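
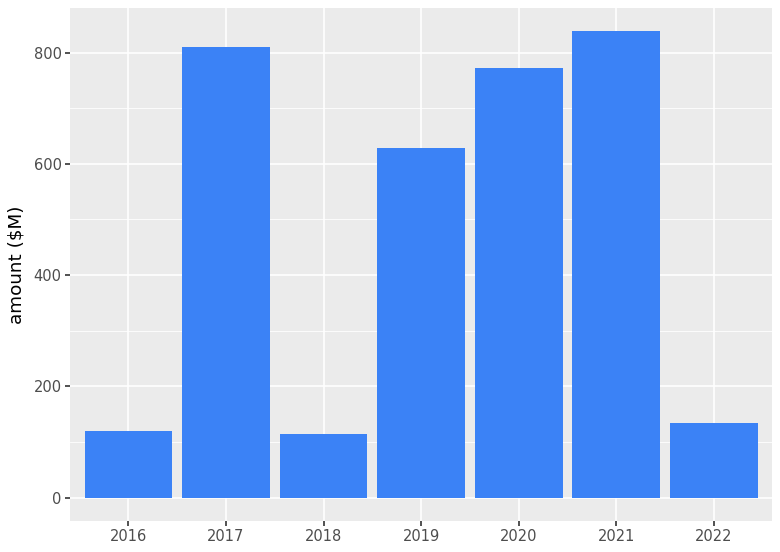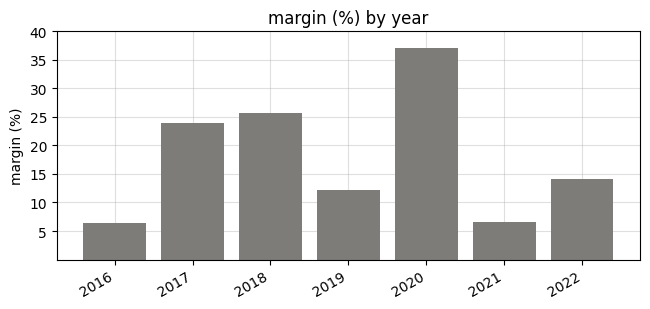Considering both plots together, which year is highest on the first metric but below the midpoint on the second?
Chart 2 median margin (%) ≈ 15; below-median years: 2016, 2019, 2021. Among those, 2021 has the highest amount ($M) (≈ 800).

2021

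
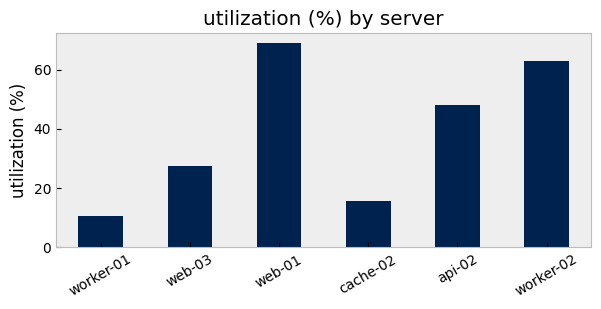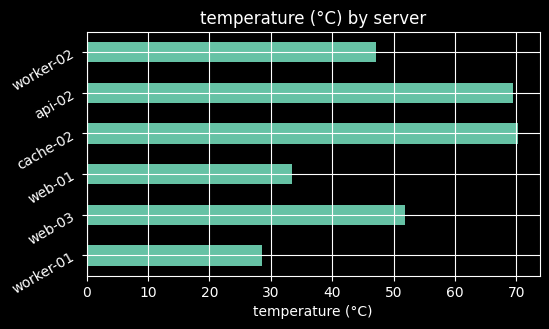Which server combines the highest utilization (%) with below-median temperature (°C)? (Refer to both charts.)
Chart 2 median temperature (°C) ≈ 50; below-median servers: worker-01, web-01, worker-02. Among those, web-01 has the highest utilization (%) (≈ 70).

web-01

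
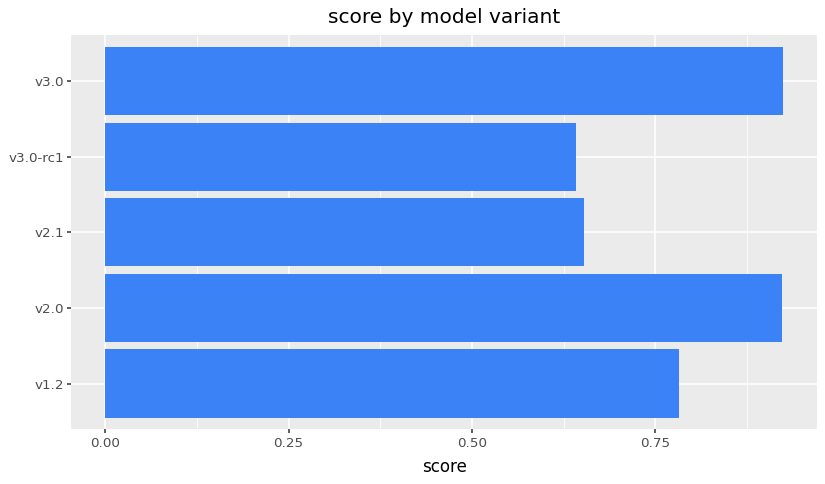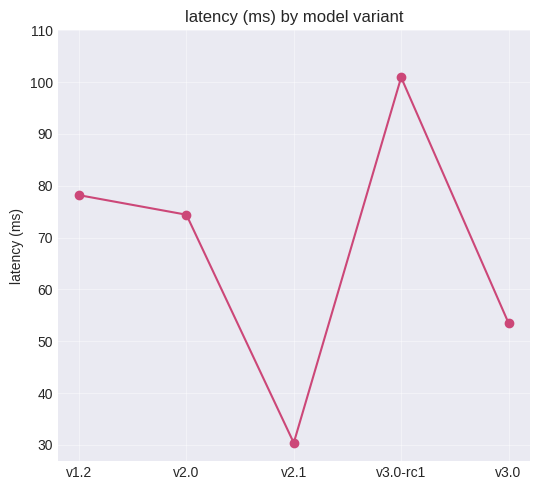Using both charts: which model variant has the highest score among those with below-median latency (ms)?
Chart 2 median latency (ms) ≈ 70; below-median model variants: v2.1, v3.0. Among those, v3.0 has the highest score (≈ 0.9).

v3.0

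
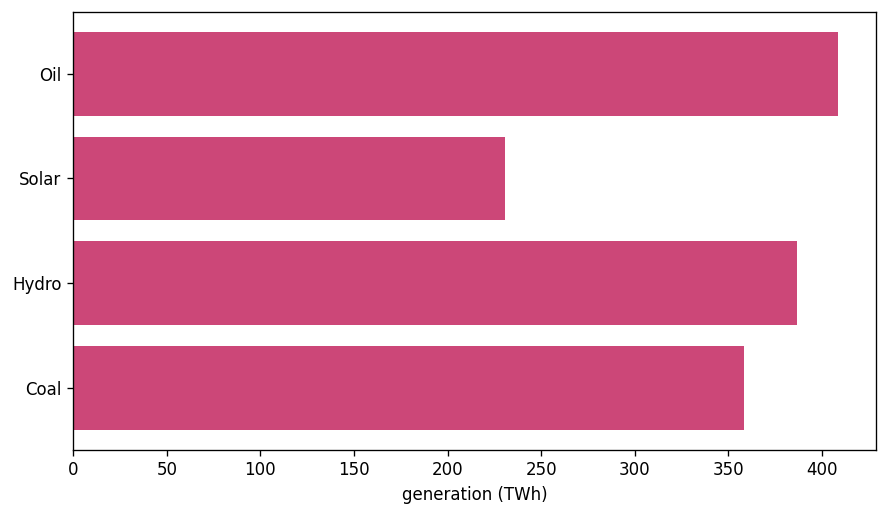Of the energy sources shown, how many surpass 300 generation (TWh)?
3

Above 300: Oil, Hydro, Coal.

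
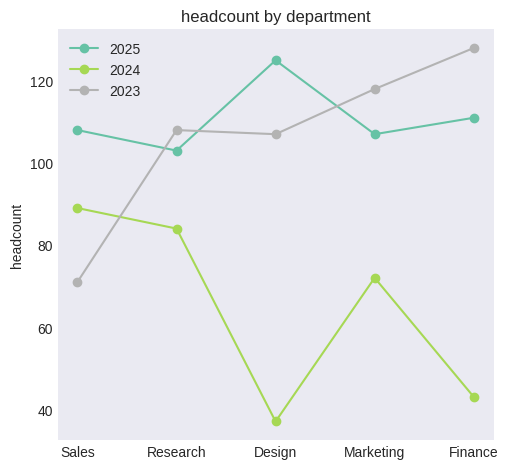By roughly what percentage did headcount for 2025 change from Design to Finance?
Design ≈ 120, Finance ≈ 110; (110 − 120) / 120 ≈ -8.3%.

≈ -8.3%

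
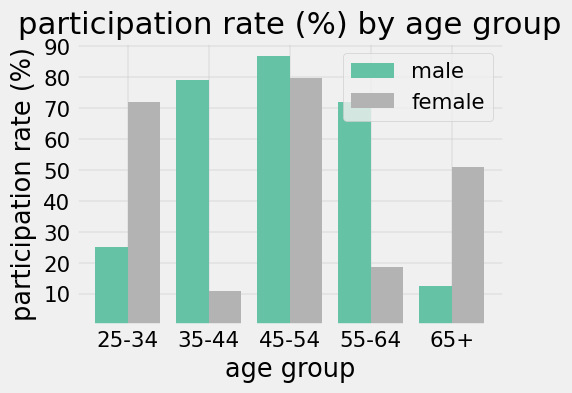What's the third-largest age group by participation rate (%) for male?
55-64

Top 4 for male: 45-54 ≈ 90, 35-44 ≈ 80, 55-64 ≈ 70, 25-34 ≈ 30.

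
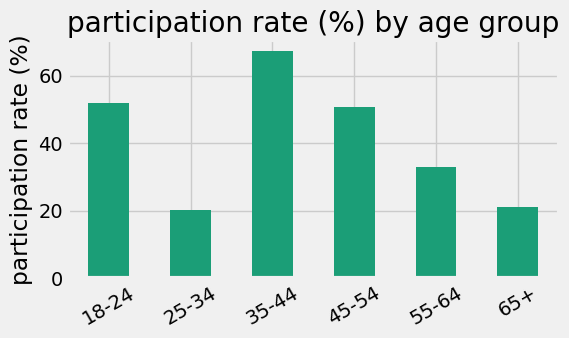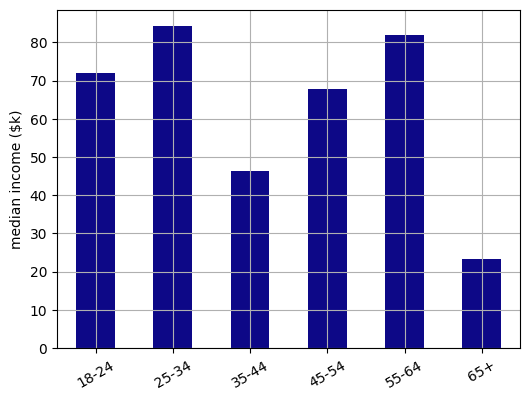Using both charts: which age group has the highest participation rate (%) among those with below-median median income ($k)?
35-44

Chart 2 median median income ($k) ≈ 70; below-median age groups: 35-44, 45-54, 65+. Among those, 35-44 has the highest participation rate (%) (≈ 70).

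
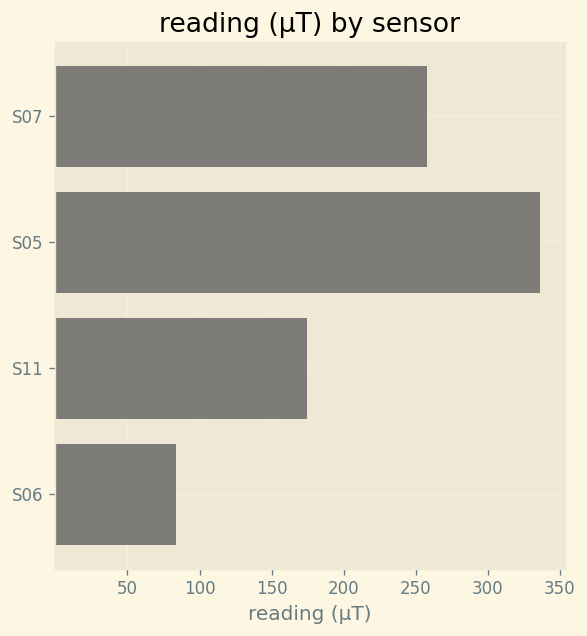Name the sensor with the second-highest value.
S07

Top 3: S05 ≈ 350, S07 ≈ 250, S11 ≈ 150.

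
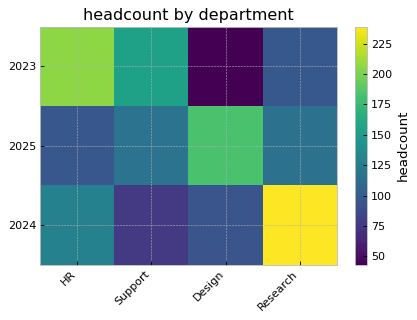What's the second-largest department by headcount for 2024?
Top 3 for 2024: Research ≈ 240, HR ≈ 120, Design ≈ 100.

HR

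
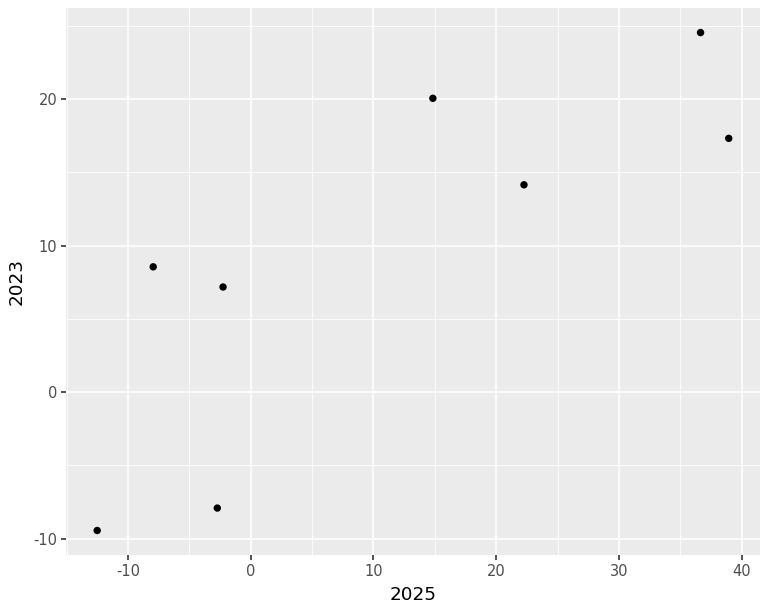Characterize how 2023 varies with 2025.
Points are positively correlated; strong (|r| ≈ 0.8).

positive, strong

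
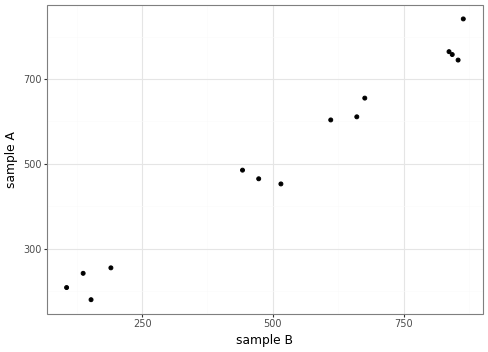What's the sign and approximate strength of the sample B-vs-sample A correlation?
positive, strong

Points are positively correlated; strong (|r| ≈ 1.0).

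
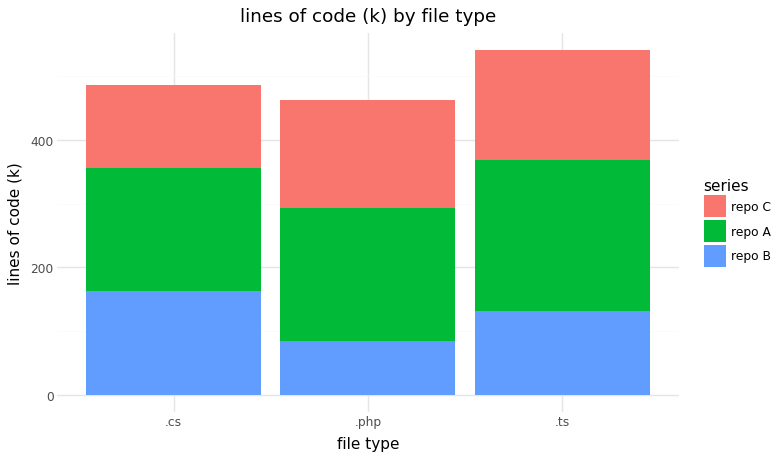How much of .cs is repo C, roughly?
repo C top ≈ 500, bottom ≈ 350; segment ≈ 150.

≈ 150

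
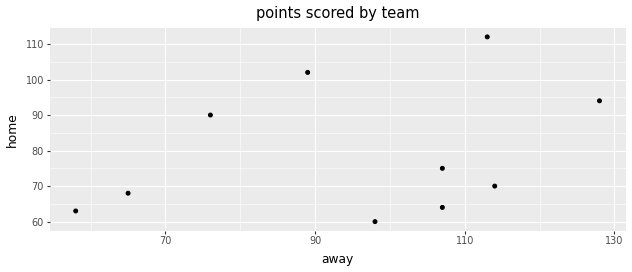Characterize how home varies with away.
Points are positively correlated; weak (|r| ≈ 0.3).

positive, weak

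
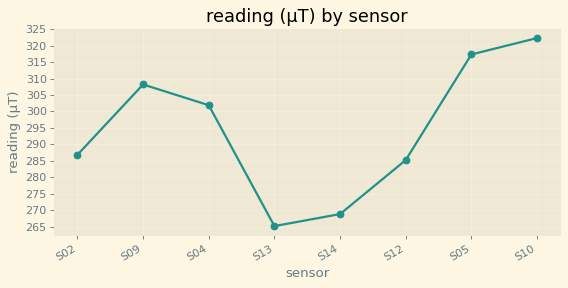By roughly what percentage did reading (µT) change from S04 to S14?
≈ -10%

S04 ≈ 300, S14 ≈ 270; (270 − 300) / 300 ≈ -10%.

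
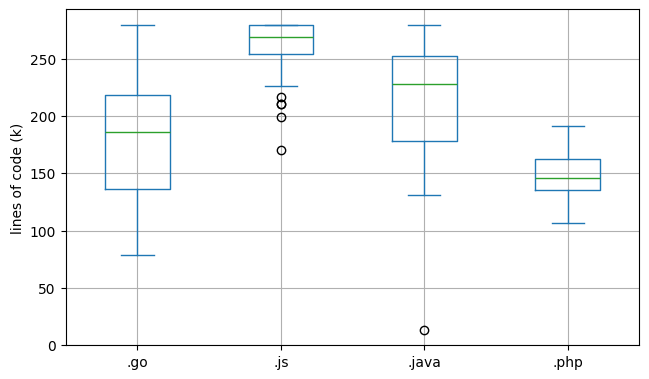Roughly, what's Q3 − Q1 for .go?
≈ 80

Q3 ≈ 220, Q1 ≈ 140; IQR ≈ 80.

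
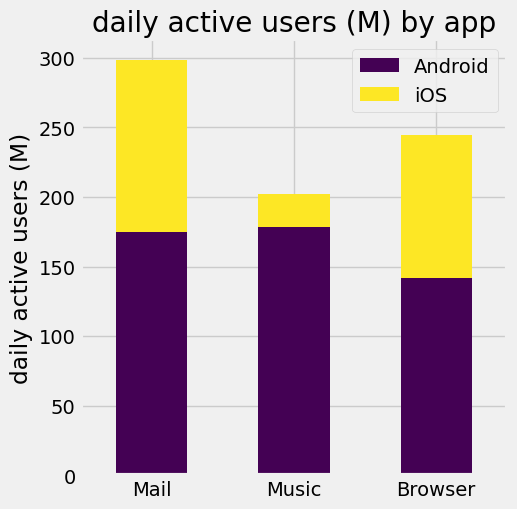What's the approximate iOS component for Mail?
iOS top ≈ 300, bottom ≈ 175; segment ≈ 125.

≈ 125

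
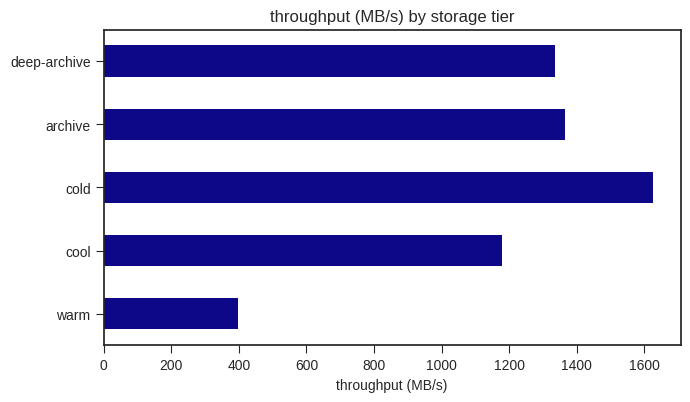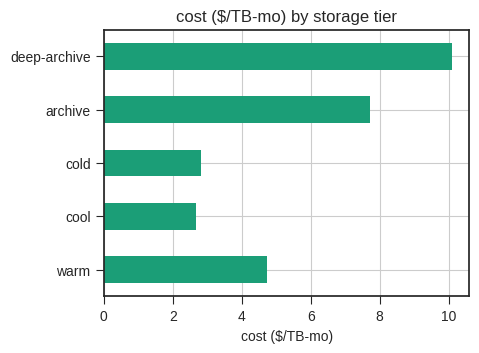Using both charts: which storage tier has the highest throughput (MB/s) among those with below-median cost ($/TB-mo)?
cold

Chart 2 median cost ($/TB-mo) ≈ 5; below-median storage tiers: cool, cold. Among those, cold has the highest throughput (MB/s) (≈ 1600).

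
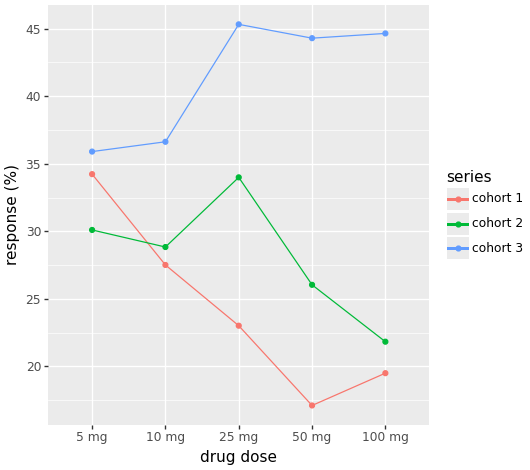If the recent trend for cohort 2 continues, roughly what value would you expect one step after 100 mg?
Last three: 35, 25, 20 → slope ≈ -7.5/step → next ≈ 12.5.

≈ 12.5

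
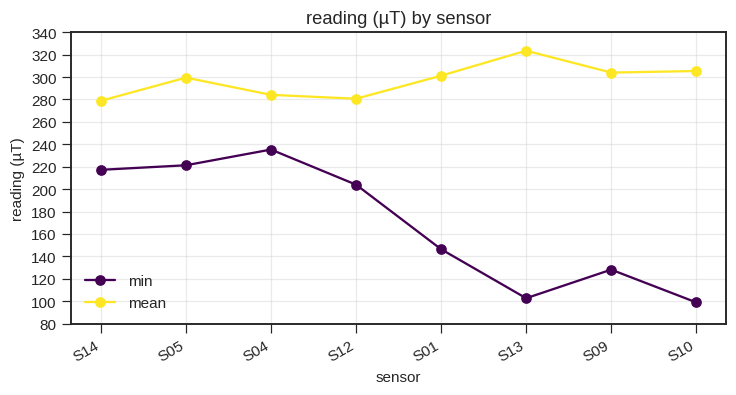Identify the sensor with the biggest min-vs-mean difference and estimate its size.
S13: min ≈ 100, mean ≈ 320 → gap ≈ 220. Next-largest (S10) is only ≈ 200.

S13, ≈ 220 µT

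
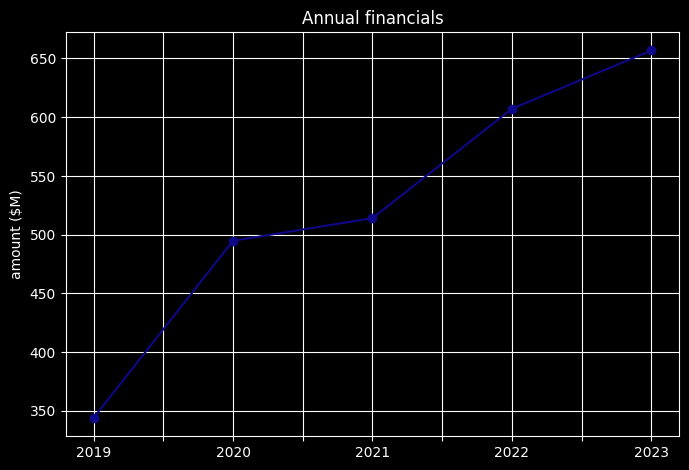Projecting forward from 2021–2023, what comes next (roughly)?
Last three: 500, 600, 650 → slope ≈ 75/step → next ≈ 725.

≈ 725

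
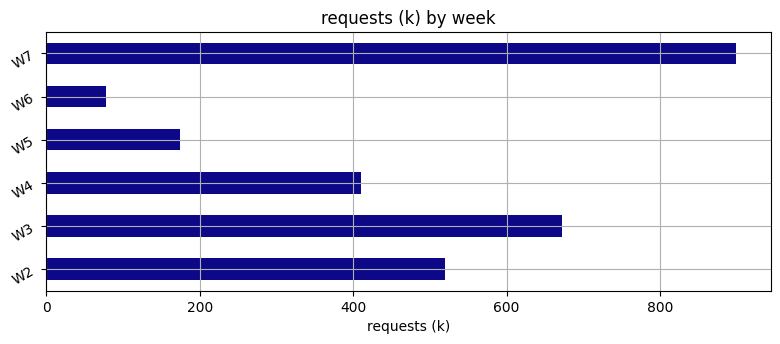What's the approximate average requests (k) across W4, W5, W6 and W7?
≈ 400

(400 + 200 + 100 + 900) / 4 ≈ 400.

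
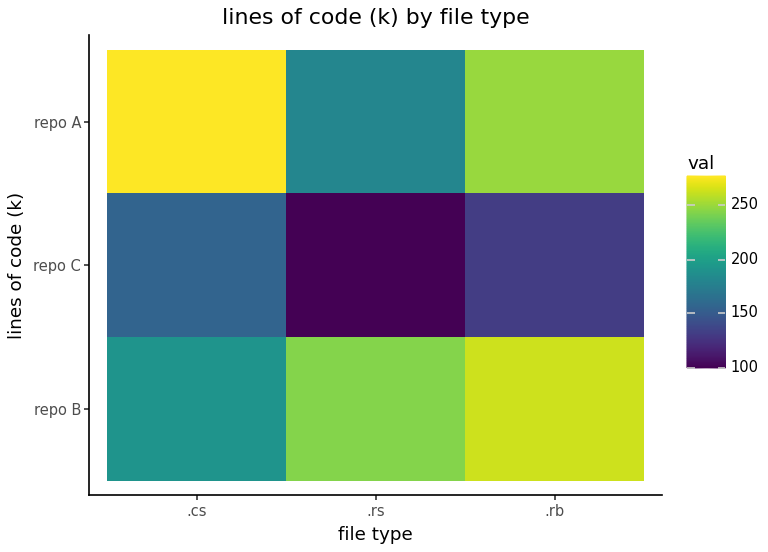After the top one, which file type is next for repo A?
.rb

Top 3 for repo A: .cs ≈ 280, .rb ≈ 240, .rs ≈ 180.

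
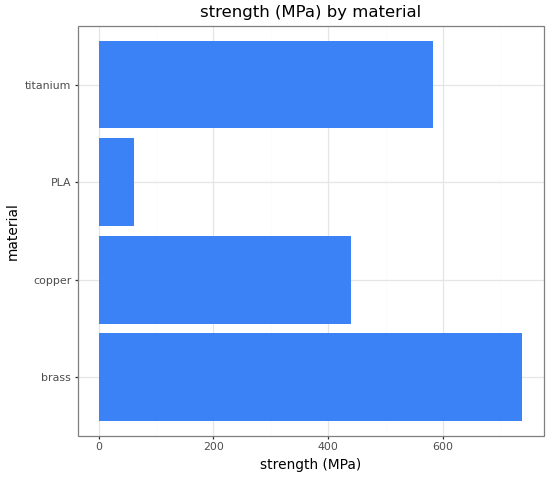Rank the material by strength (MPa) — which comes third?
Top 4: brass ≈ 700, titanium ≈ 600, copper ≈ 400, PLA ≈ 100.

copper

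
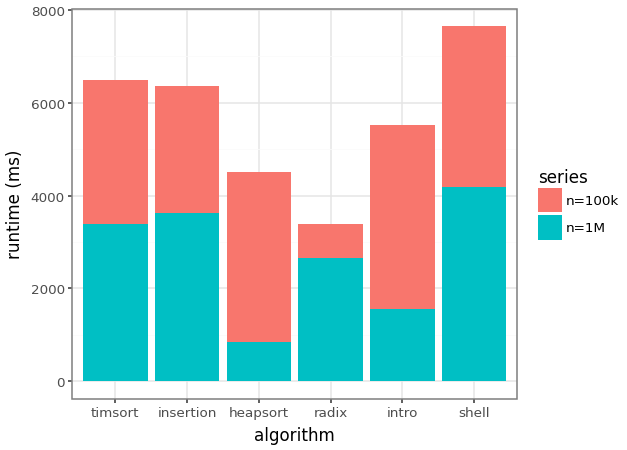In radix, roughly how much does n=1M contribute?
≈ 3000

n=1M top ≈ 3000, bottom ≈ 0; segment ≈ 3000.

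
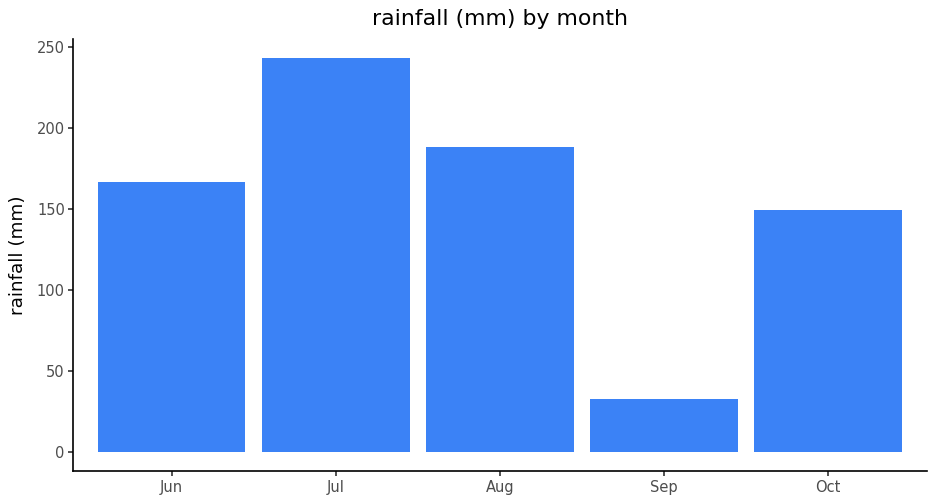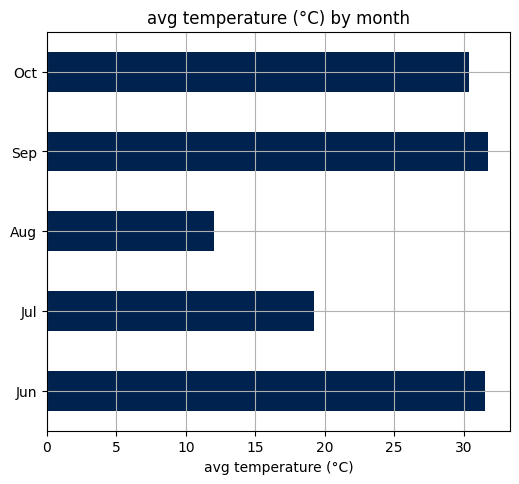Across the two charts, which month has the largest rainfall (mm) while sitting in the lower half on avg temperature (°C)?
Jul

Chart 2 median avg temperature (°C) ≈ 30; below-median months: Jul, Aug. Among those, Jul has the highest rainfall (mm) (≈ 250).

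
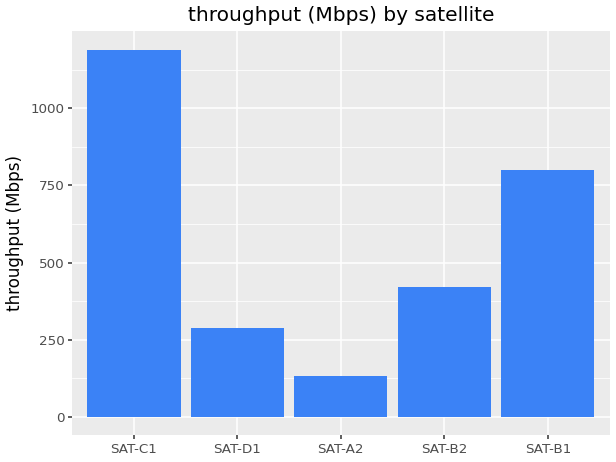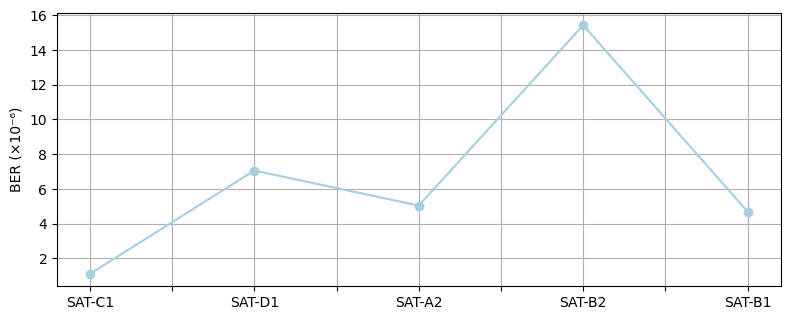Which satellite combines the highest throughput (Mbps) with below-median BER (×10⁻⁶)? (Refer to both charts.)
SAT-C1

Chart 2 median BER (×10⁻⁶) ≈ 6; below-median satellites: SAT-C1, SAT-B1. Among those, SAT-C1 has the highest throughput (Mbps) (≈ 1200).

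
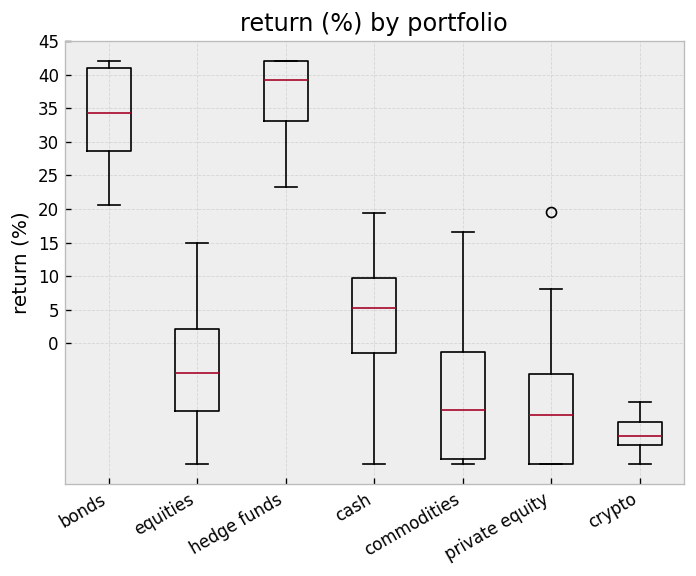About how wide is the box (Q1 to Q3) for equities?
≈ 10

Q3 ≈ 0, Q1 ≈ -10; IQR ≈ 10.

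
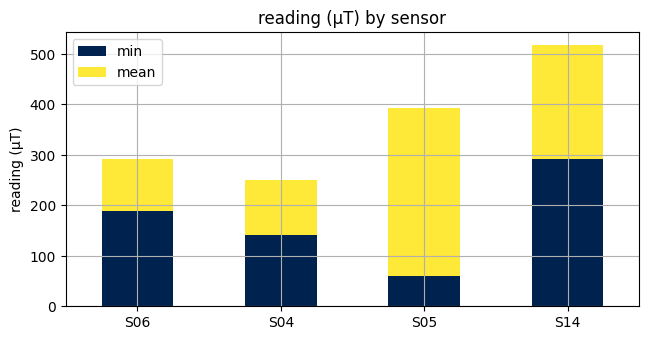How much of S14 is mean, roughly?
≈ 200

mean top ≈ 500, bottom ≈ 300; segment ≈ 200.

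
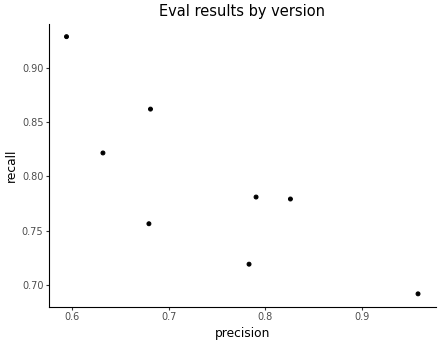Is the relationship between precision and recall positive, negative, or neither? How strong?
negative, strong

Points are negatively correlated; strong (|r| ≈ 0.8).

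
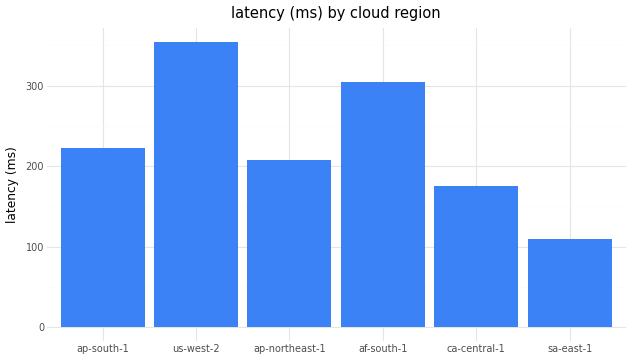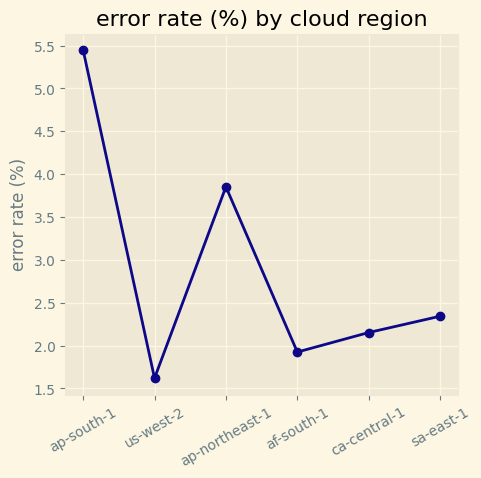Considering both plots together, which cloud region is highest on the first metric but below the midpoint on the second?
us-west-2

Chart 2 median error rate (%) ≈ 2; below-median cloud regions: us-west-2, af-south-1, ca-central-1. Among those, us-west-2 has the highest latency (ms) (≈ 350).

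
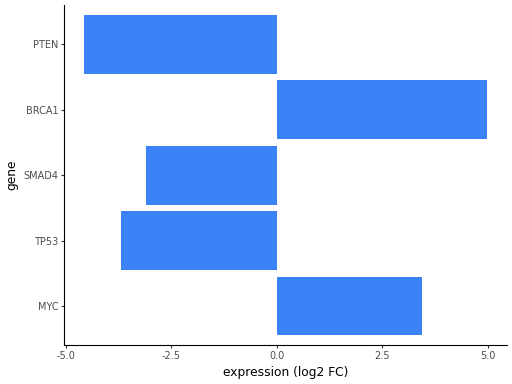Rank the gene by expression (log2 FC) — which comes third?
SMAD4

Top 4: BRCA1 ≈ 5, MYC ≈ 3, SMAD4 ≈ -3, TP53 ≈ -4.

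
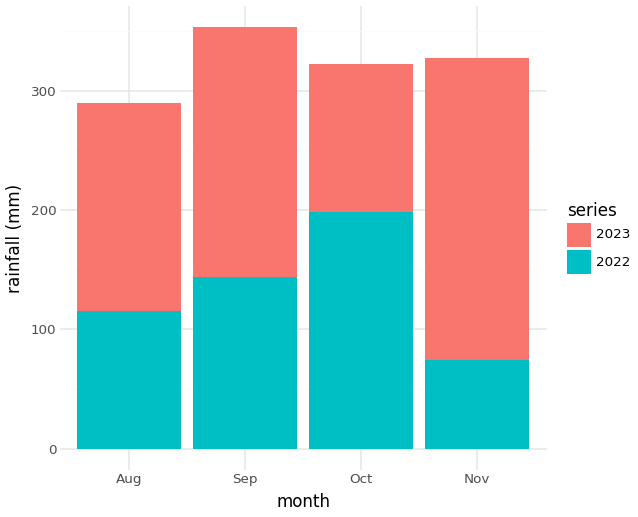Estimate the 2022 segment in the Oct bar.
≈ 200

2022 top ≈ 200, bottom ≈ 0; segment ≈ 200.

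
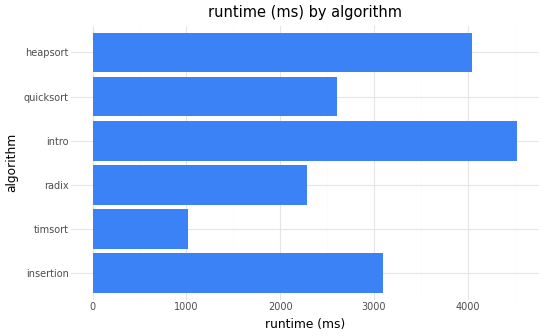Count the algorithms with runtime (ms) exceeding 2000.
5

Above 2000: insertion, radix, intro, quicksort, heapsort.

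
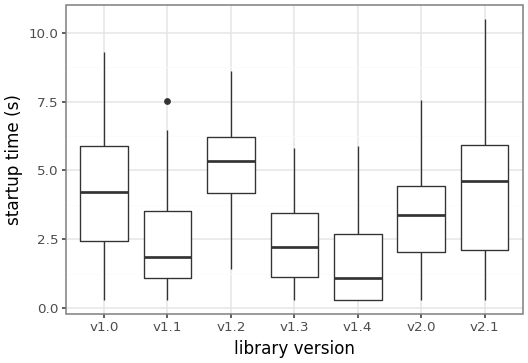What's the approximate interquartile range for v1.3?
Q3 ≈ 3.5, Q1 ≈ 1.0; IQR ≈ 2.5.

≈ 2.5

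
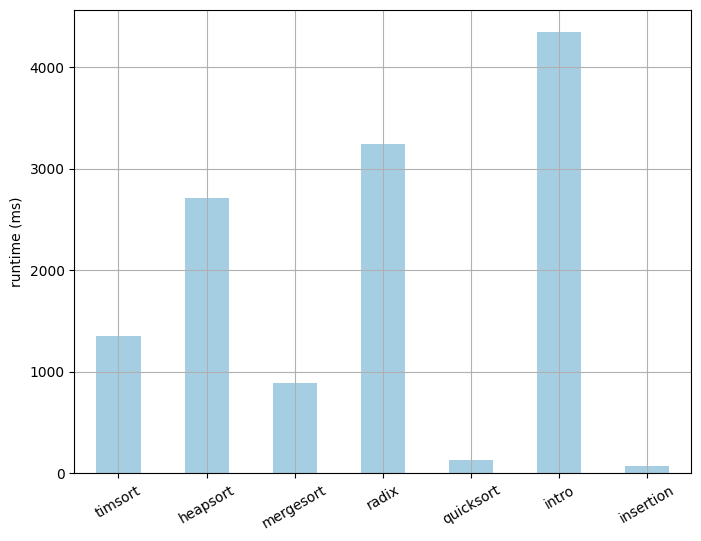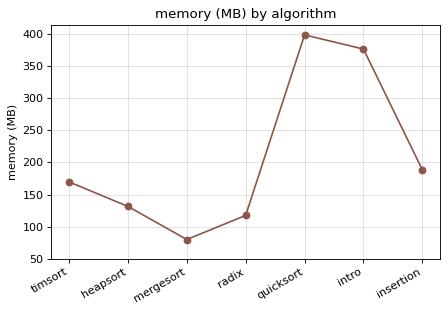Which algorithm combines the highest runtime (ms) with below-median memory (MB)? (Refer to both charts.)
Chart 2 median memory (MB) ≈ 150; below-median algorithms: heapsort, mergesort, radix. Among those, radix has the highest runtime (ms) (≈ 3000).

radix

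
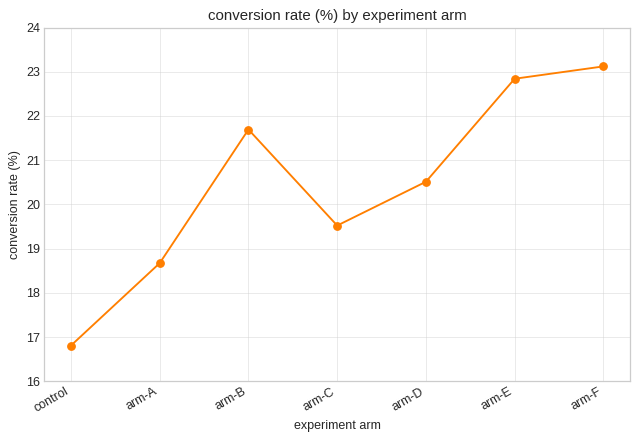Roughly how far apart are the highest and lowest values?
Max arm-F ≈ 23, min control ≈ 17; range ≈ 6.

≈ 6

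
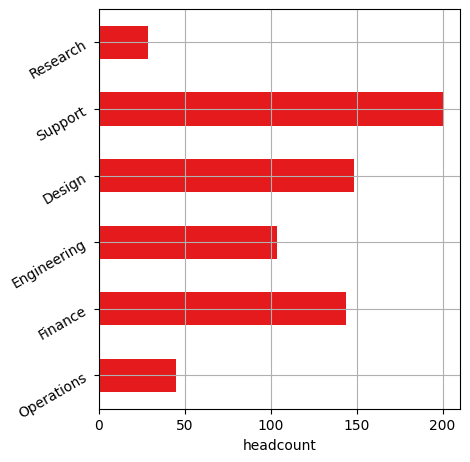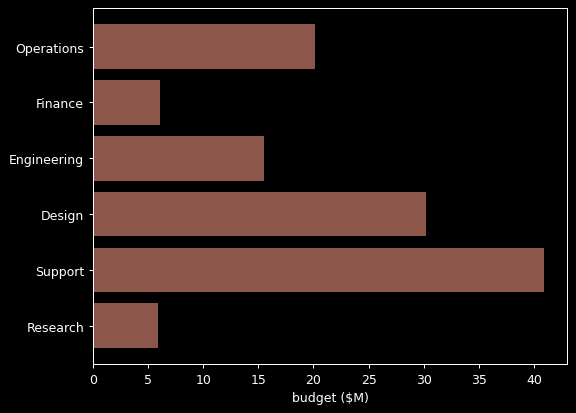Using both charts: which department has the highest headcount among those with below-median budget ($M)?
Finance

Chart 2 median budget ($M) ≈ 20; below-median departments: Finance, Engineering, Research. Among those, Finance has the highest headcount (≈ 140).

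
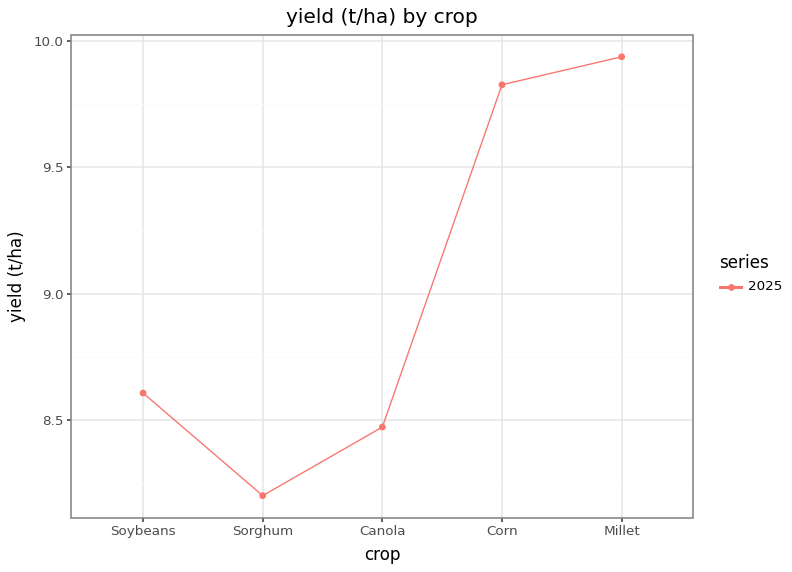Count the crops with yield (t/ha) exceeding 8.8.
Above 8.8: Corn, Millet.

2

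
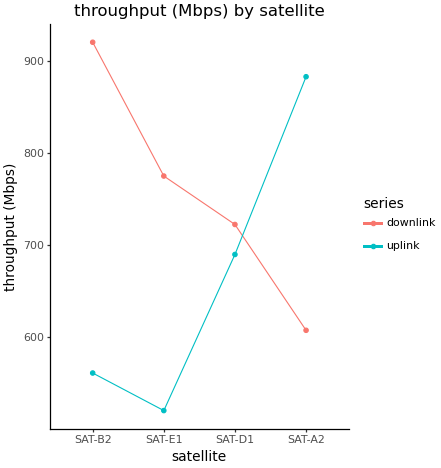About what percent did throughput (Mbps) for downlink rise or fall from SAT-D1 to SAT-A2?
SAT-D1 ≈ 700, SAT-A2 ≈ 600; (600 − 700) / 700 ≈ -14.3%.

≈ -14.3%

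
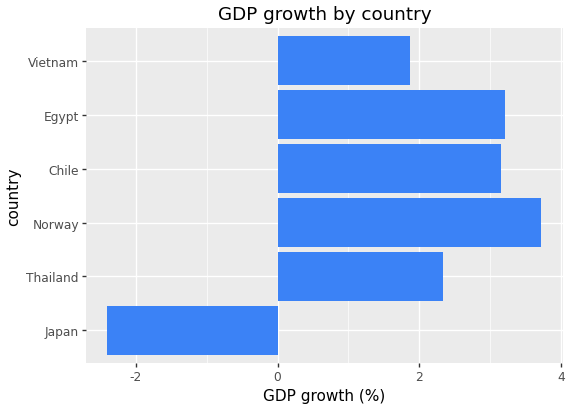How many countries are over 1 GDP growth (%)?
Above 1: Thailand, Norway, Chile, Egypt, Vietnam.

5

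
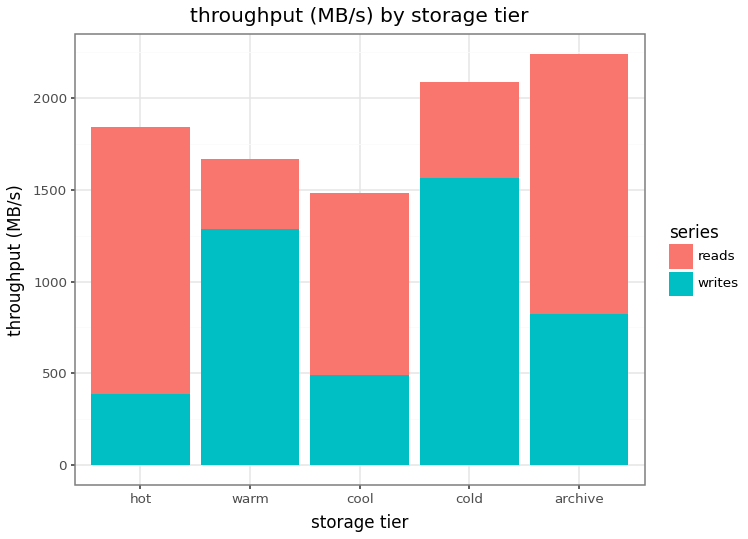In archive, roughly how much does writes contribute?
≈ 800

writes top ≈ 800, bottom ≈ 0; segment ≈ 800.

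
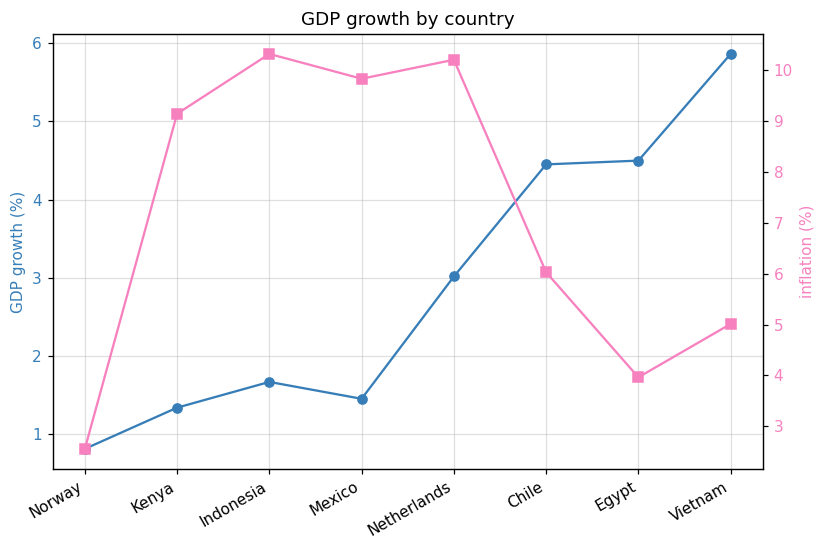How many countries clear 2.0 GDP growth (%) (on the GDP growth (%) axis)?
4

Above 2.0: Netherlands, Chile, Egypt, Vietnam.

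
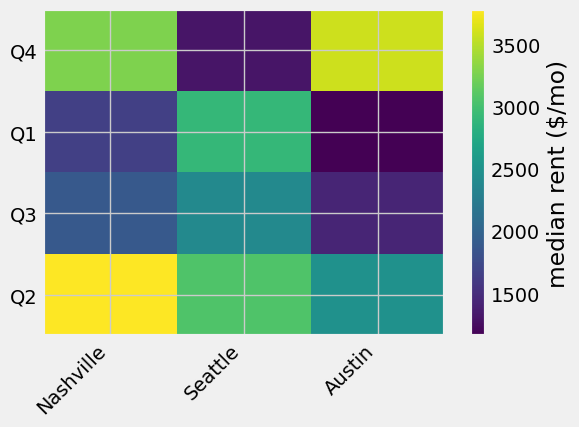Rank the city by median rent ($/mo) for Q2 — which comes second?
Seattle

Top 3 for Q2: Nashville ≈ 4000, Seattle ≈ 3000, Austin ≈ 2500.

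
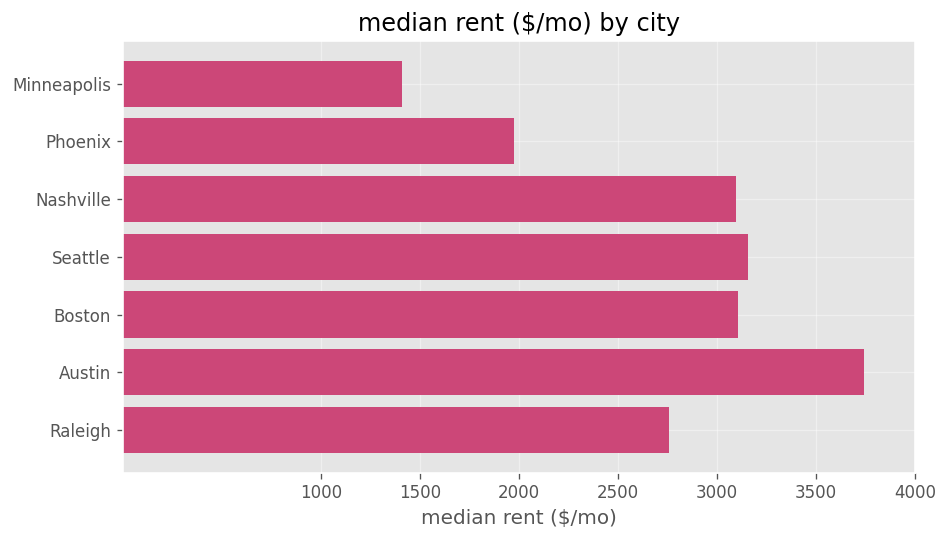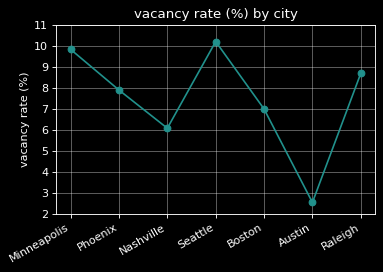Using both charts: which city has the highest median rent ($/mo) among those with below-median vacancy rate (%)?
Austin

Chart 2 median vacancy rate (%) ≈ 8; below-median cities: Nashville, Boston, Austin. Among those, Austin has the highest median rent ($/mo) (≈ 3500).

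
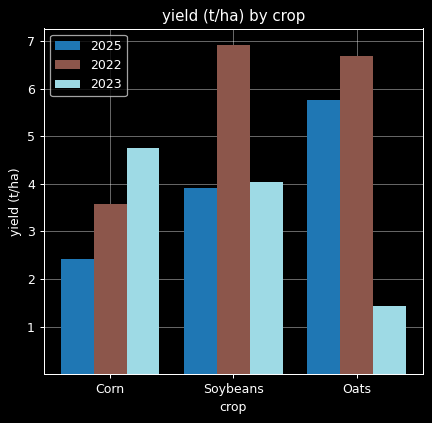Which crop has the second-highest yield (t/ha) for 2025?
Soybeans

Top 3 for 2025: Oats ≈ 6, Soybeans ≈ 4, Corn ≈ 2.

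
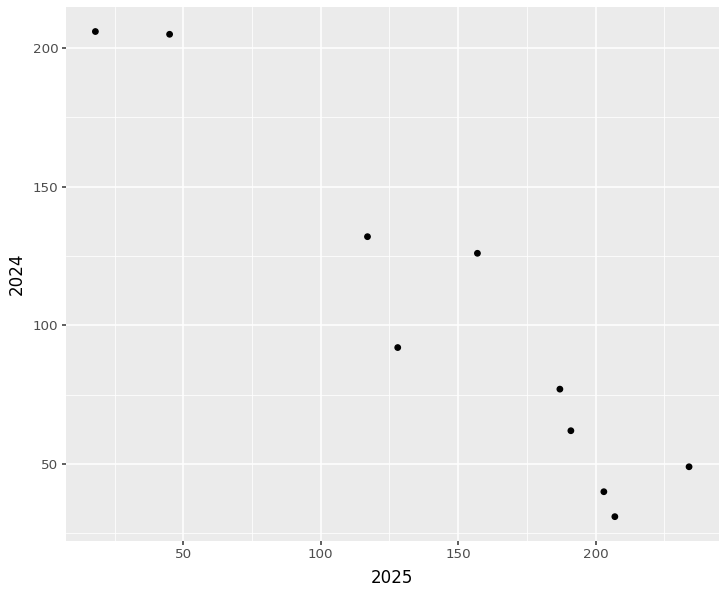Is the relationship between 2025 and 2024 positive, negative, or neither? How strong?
Points are negatively correlated; strong (|r| ≈ 1.0).

negative, strong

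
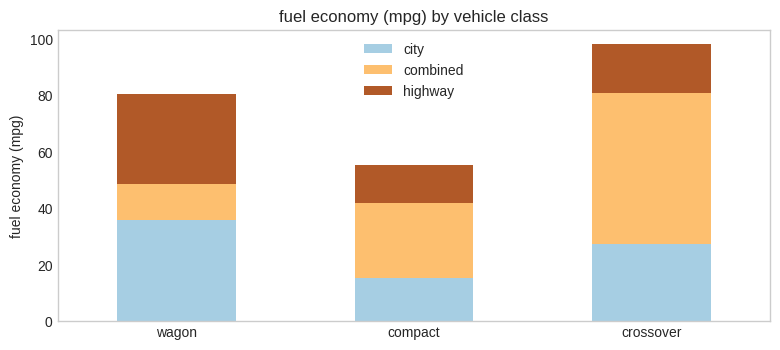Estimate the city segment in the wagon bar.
≈ 40

city top ≈ 40, bottom ≈ 0; segment ≈ 40.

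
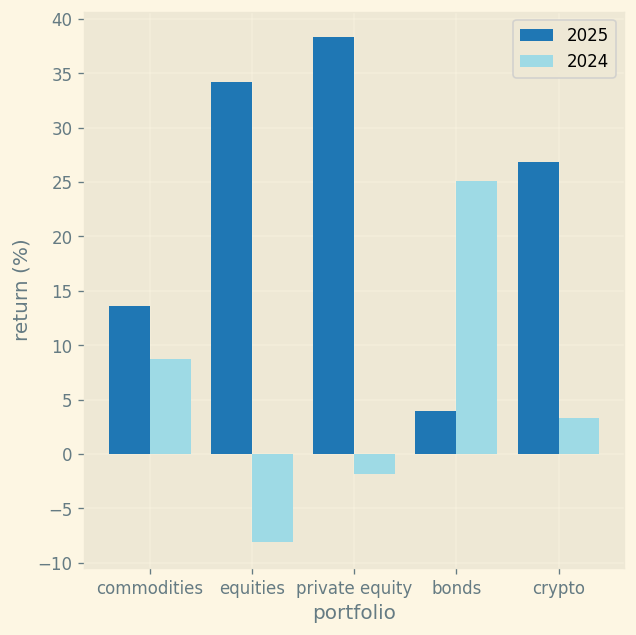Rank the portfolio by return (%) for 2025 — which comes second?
Top 3 for 2025: private equity ≈ 40, equities ≈ 35, crypto ≈ 25.

equities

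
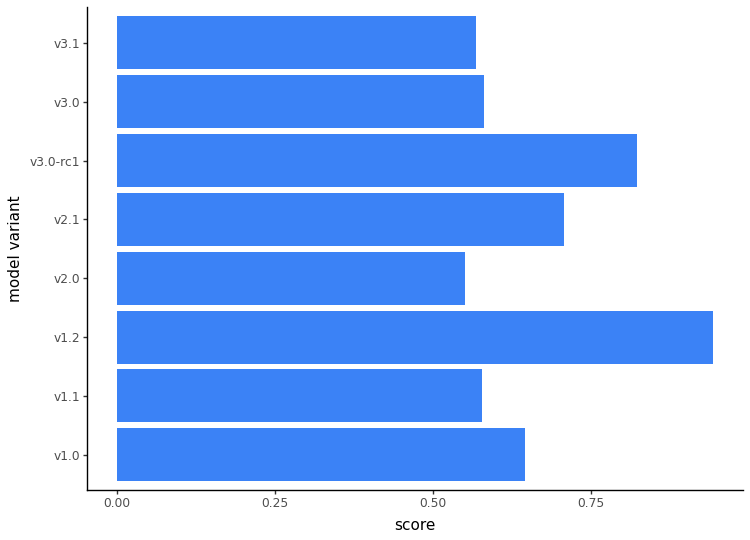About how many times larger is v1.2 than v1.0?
v1.2 ≈ 0.9, v1.0 ≈ 0.6; 0.9/0.6 ≈ 1.5.

≈ 1.5×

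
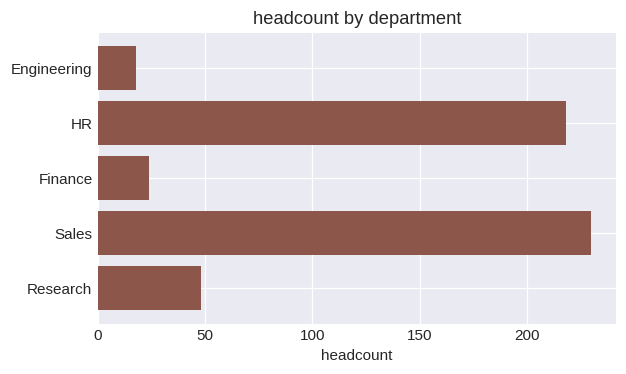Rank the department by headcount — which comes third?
Research

Top 4: Sales ≈ 240, HR ≈ 220, Research ≈ 40, Finance ≈ 20.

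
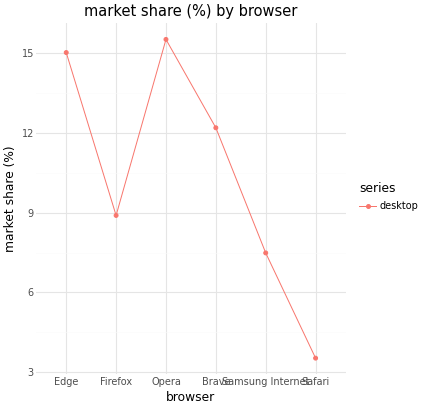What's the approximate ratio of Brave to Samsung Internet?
≈ 1.71×

Brave ≈ 12, Samsung Internet ≈ 7; 12/7 ≈ 1.71.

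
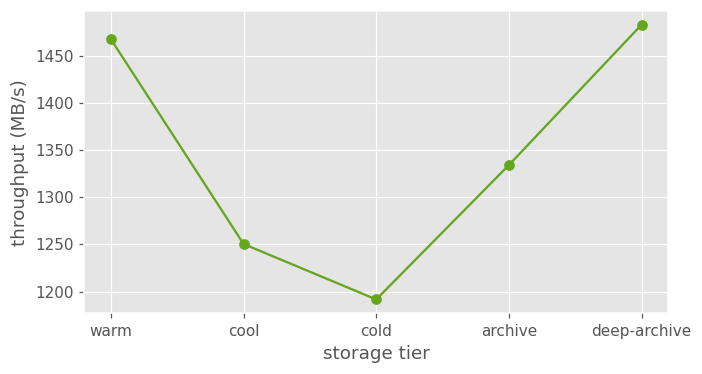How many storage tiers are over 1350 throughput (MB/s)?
Above 1350: warm, deep-archive.

2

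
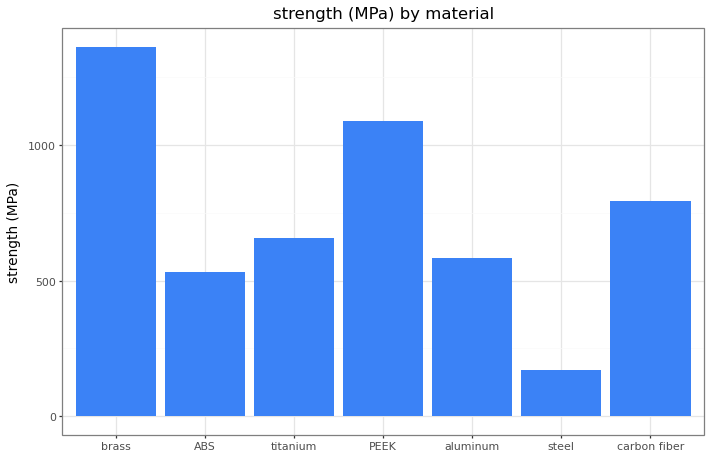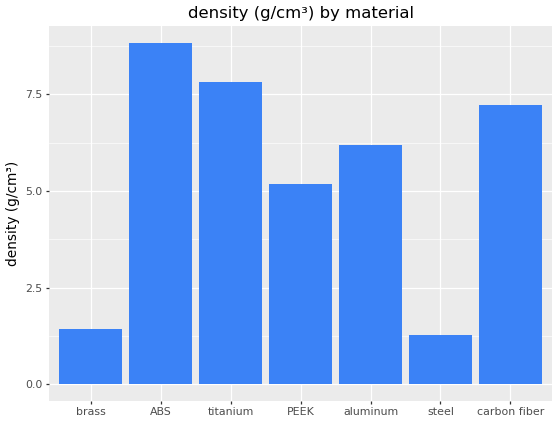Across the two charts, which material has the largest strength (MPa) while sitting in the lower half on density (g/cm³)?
brass

Chart 2 median density (g/cm³) ≈ 6; below-median materials: brass, PEEK, steel. Among those, brass has the highest strength (MPa) (≈ 1400).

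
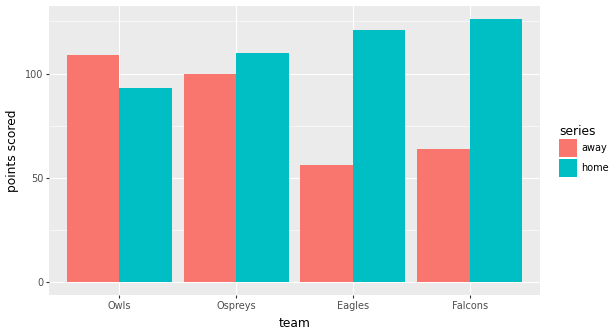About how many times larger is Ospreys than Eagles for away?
Ospreys ≈ 100, Eagles ≈ 60; 100/60 ≈ 1.67.

≈ 1.67×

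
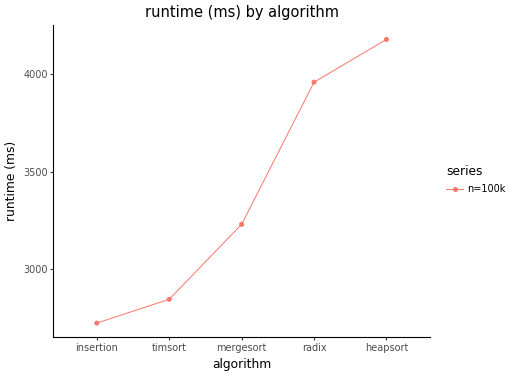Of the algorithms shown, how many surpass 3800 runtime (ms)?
2

Above 3800: radix, heapsort.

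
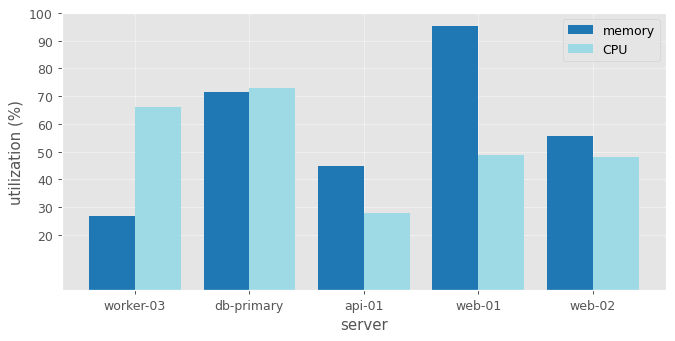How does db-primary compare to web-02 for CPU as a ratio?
db-primary ≈ 70, web-02 ≈ 50; 70/50 ≈ 1.4.

≈ 1.4×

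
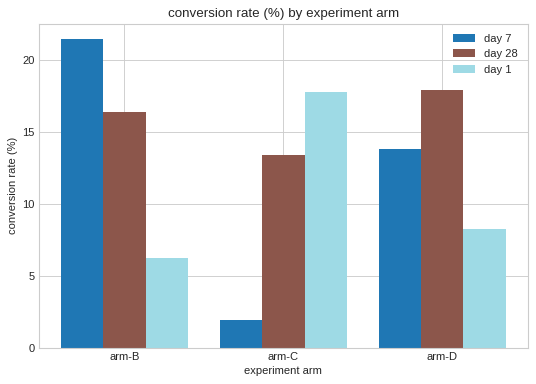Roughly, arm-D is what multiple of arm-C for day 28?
arm-D ≈ 18, arm-C ≈ 14; 18/14 ≈ 1.29.

≈ 1.29×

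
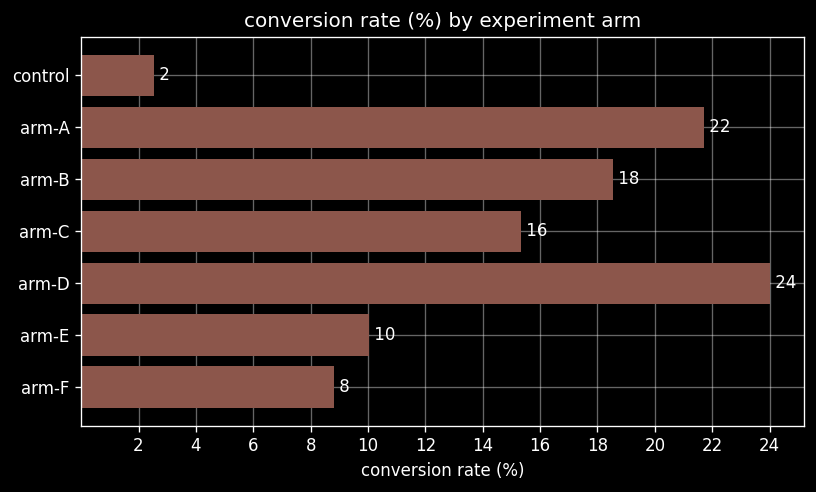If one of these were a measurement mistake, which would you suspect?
control ≈ 2; the rest sit between ≈ 8 and ≈ 24.

control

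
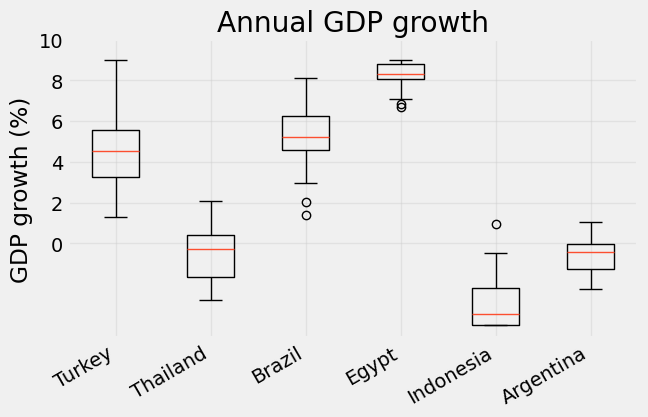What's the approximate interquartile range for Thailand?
≈ 2

Q3 ≈ 0, Q1 ≈ -2; IQR ≈ 2.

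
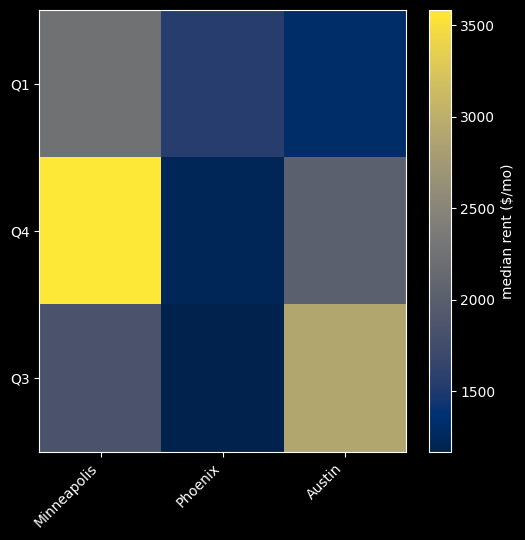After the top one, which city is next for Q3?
Top 3 for Q3: Austin ≈ 3000, Minneapolis ≈ 2000, Phoenix ≈ 1000.

Minneapolis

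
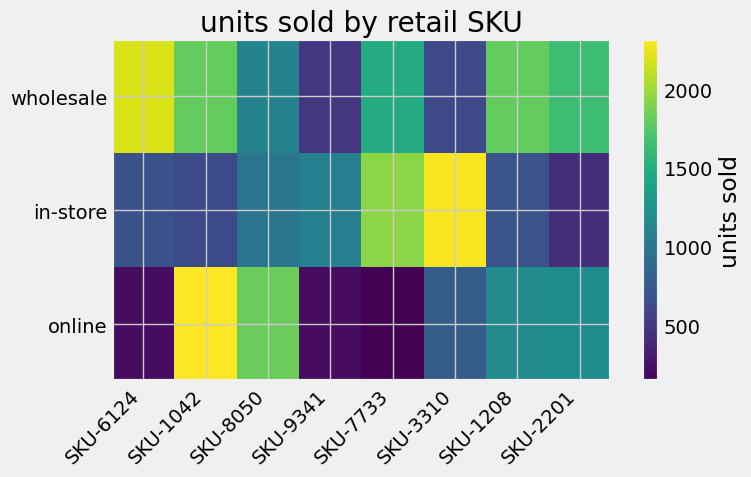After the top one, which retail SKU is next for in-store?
Top 3 for in-store: SKU-3310 ≈ 2200, SKU-7733 ≈ 2000, SKU-9341 ≈ 1000.

SKU-7733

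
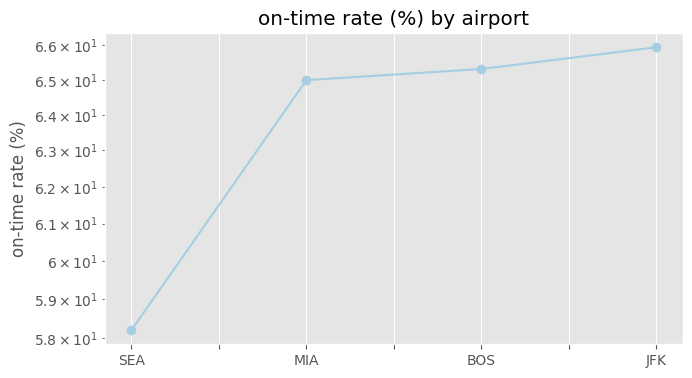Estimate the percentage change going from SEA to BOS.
SEA ≈ 58, BOS ≈ 65; (65 − 58) / 58 ≈ +12.1%.

≈ +12.1%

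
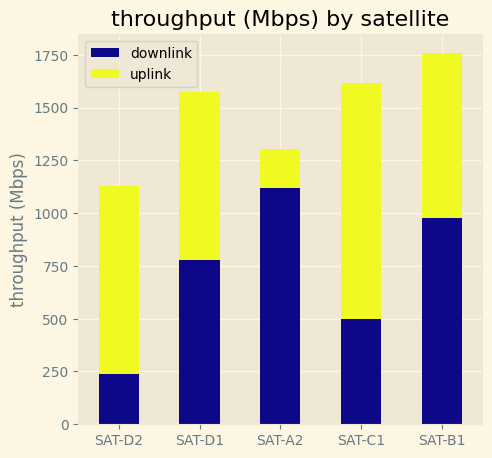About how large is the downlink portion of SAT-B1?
downlink top ≈ 1000, bottom ≈ 0; segment ≈ 1000.

≈ 1000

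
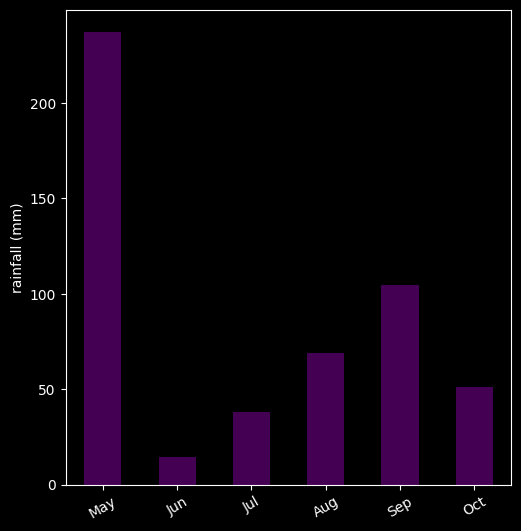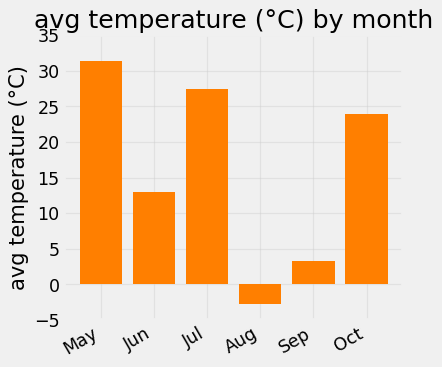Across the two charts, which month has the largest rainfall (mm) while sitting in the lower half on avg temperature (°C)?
Sep

Chart 2 median avg temperature (°C) ≈ 20; below-median months: Jun, Aug, Sep. Among those, Sep has the highest rainfall (mm) (≈ 100).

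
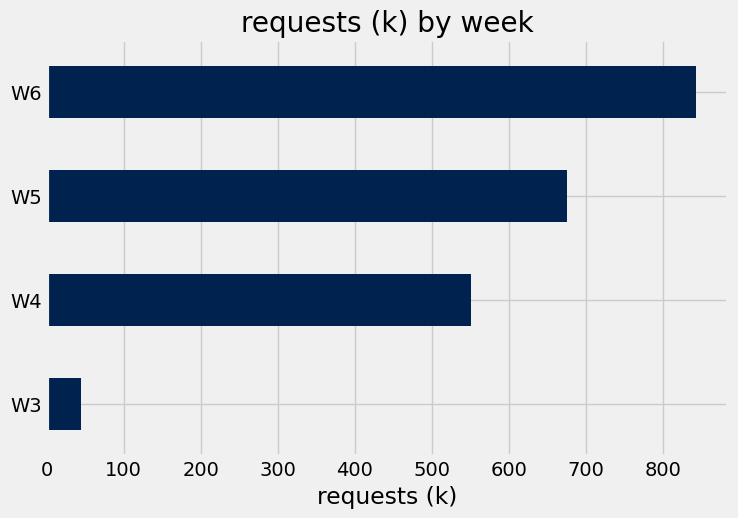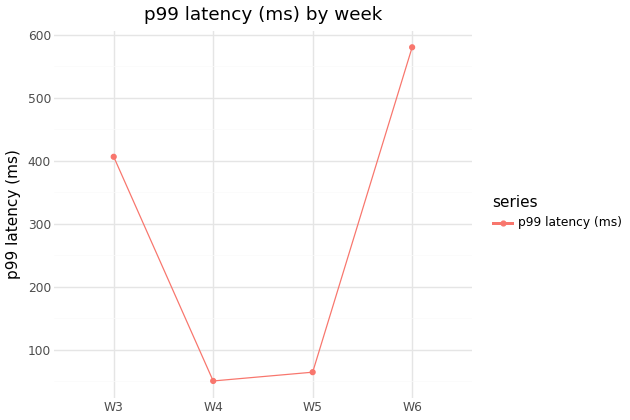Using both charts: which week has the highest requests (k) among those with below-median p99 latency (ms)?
W5

Chart 2 median p99 latency (ms) ≈ 200; below-median weeks: W4, W5. Among those, W5 has the highest requests (k) (≈ 700).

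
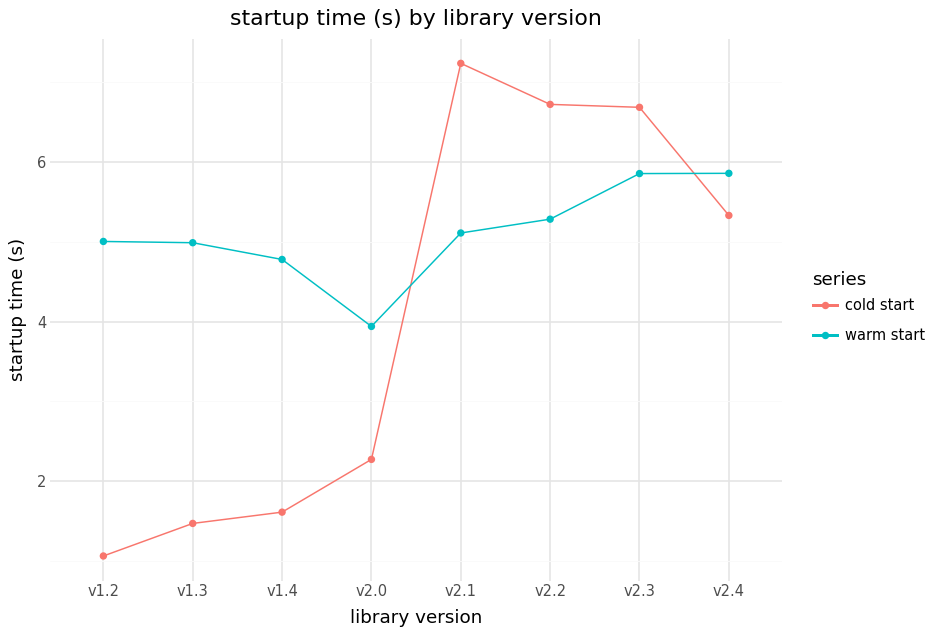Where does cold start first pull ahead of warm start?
v2.0: cold start ≈ 2 vs warm start ≈ 4 (not yet); v2.1: cold start ≈ 7 vs warm start ≈ 5 (first crossover).

v2.1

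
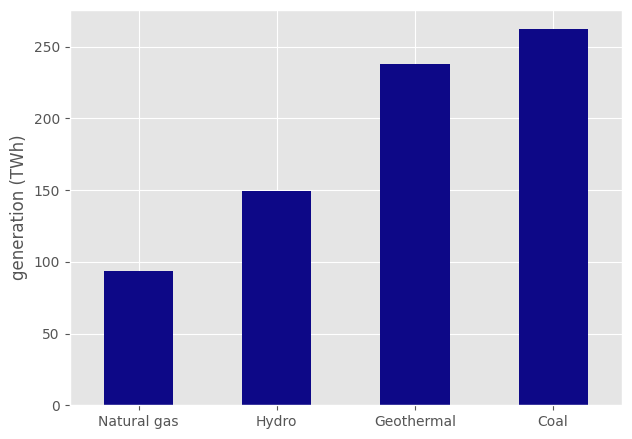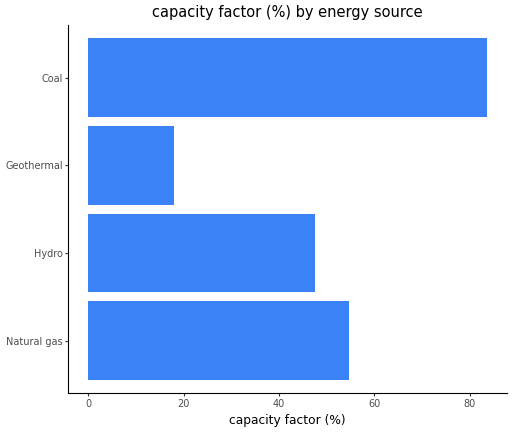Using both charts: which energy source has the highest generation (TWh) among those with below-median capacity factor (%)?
Geothermal

Chart 2 median capacity factor (%) ≈ 50; below-median energy sources: Hydro, Geothermal. Among those, Geothermal has the highest generation (TWh) (≈ 250).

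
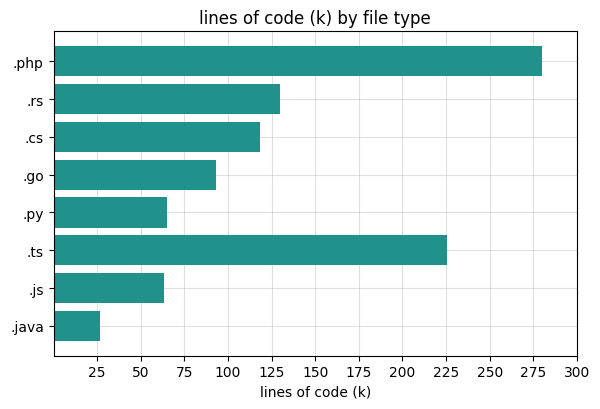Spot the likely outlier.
.php

.php ≈ 275; the rest sit between ≈ 25 and ≈ 225.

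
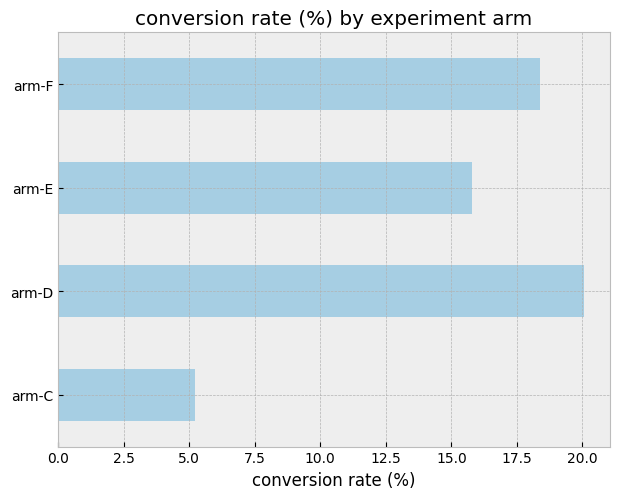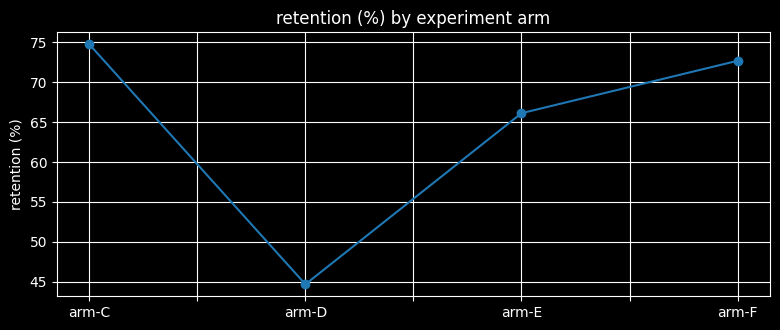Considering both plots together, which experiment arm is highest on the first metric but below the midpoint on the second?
Chart 2 median retention (%) ≈ 70; below-median experiment arms: arm-D, arm-E. Among those, arm-D has the highest conversion rate (%) (≈ 20).

arm-D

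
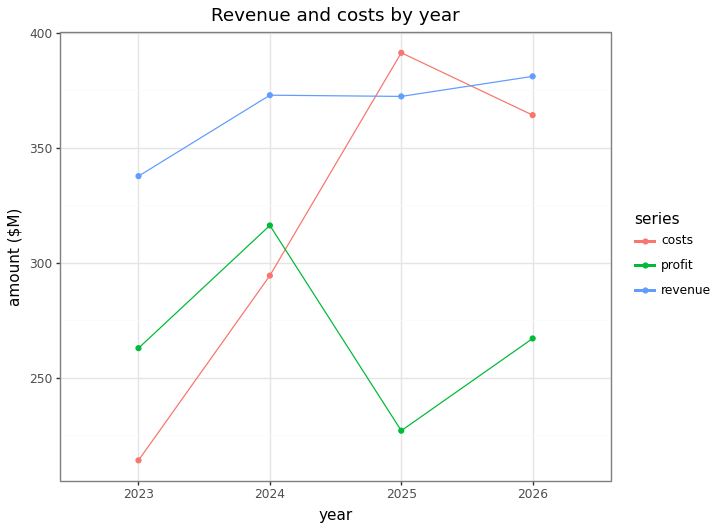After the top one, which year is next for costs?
2026

Top 3 for costs: 2025 ≈ 400, 2026 ≈ 360, 2024 ≈ 300.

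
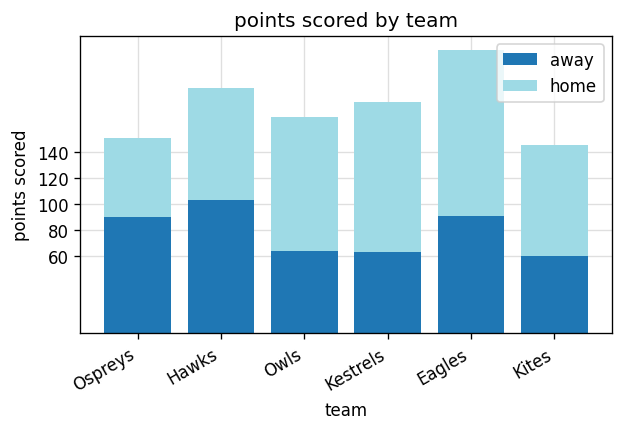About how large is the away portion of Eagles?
≈ 100

away top ≈ 100, bottom ≈ 0; segment ≈ 100.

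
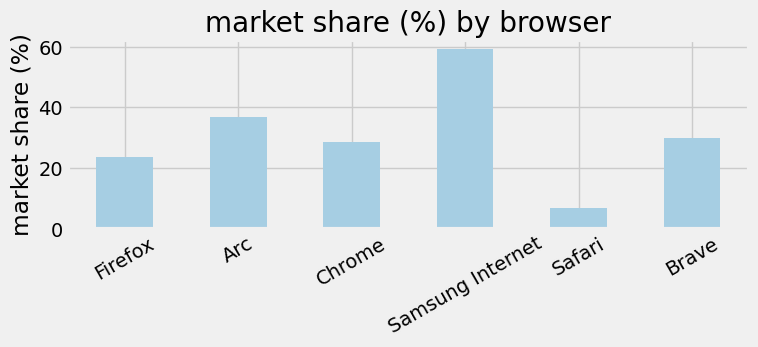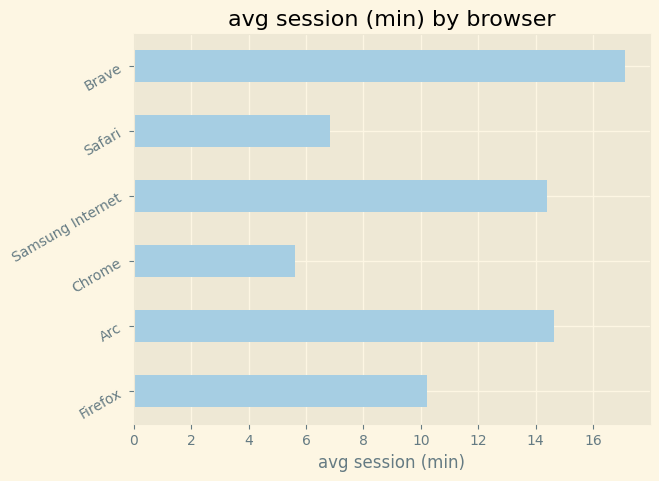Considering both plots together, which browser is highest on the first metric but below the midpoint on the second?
Chart 2 median avg session (min) ≈ 12; below-median browsers: Firefox, Chrome, Safari. Among those, Chrome has the highest market share (%) (≈ 30).

Chrome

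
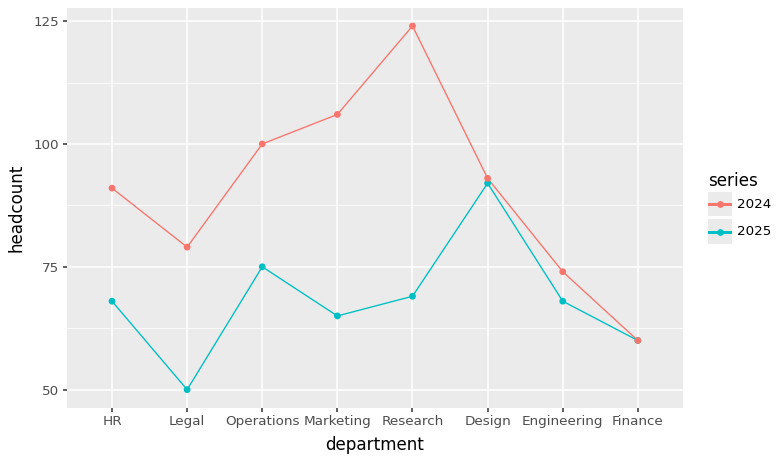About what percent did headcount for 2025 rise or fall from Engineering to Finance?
≈ -14.3%

Engineering ≈ 70, Finance ≈ 60; (60 − 70) / 70 ≈ -14.3%.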